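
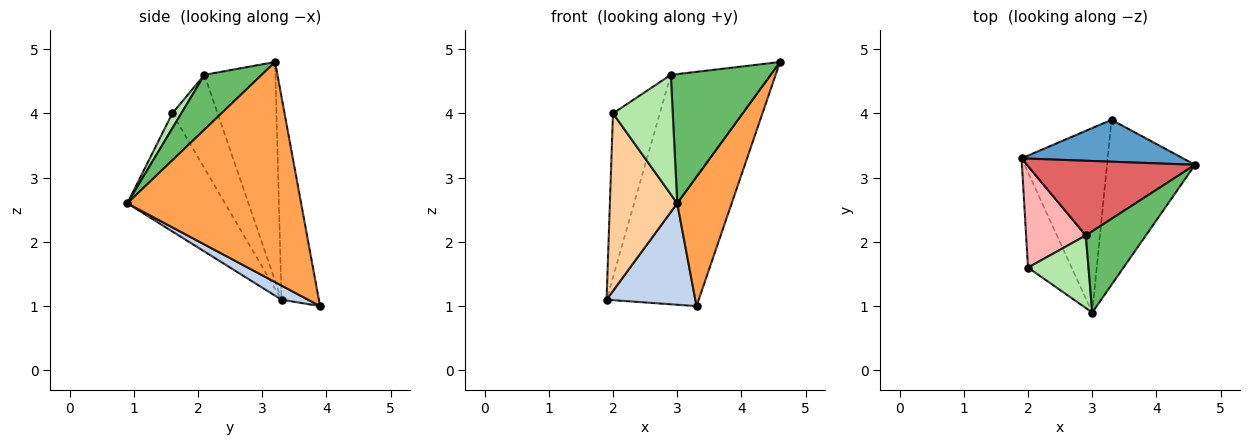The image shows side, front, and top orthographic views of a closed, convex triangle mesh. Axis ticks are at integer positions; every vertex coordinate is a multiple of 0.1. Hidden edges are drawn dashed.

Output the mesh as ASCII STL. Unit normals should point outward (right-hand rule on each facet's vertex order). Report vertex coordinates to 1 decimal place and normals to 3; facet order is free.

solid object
 facet normal -0.360 0.888 0.287
  outer loop
   vertex 3.3 3.9 1.0
   vertex 1.9 3.3 1.1
   vertex 4.6 3.2 4.8
  endloop
 endfacet
 facet normal 0.142 -0.477 -0.867
  outer loop
   vertex 3.3 3.9 1.0
   vertex 3.0 0.9 2.6
   vertex 1.9 3.3 1.1
  endloop
 endfacet
 facet normal 0.892 -0.279 -0.356
  outer loop
   vertex 3.3 3.9 1.0
   vertex 4.6 3.2 4.8
   vertex 3.0 0.9 2.6
  endloop
 endfacet
 facet normal -0.788 -0.543 -0.291
  outer loop
   vertex 2.0 1.6 4.0
   vertex 1.9 3.3 1.1
   vertex 3.0 0.9 2.6
  endloop
 endfacet
 facet normal 0.437 -0.762 0.479
  outer loop
   vertex 2.9 2.1 4.6
   vertex 3.0 0.9 2.6
   vertex 4.6 3.2 4.8
  endloop
 endfacet
 facet normal 0.128 -0.848 0.515
  outer loop
   vertex 2.9 2.1 4.6
   vertex 2.0 1.6 4.0
   vertex 3.0 0.9 2.6
  endloop
 endfacet
 facet normal -0.530 0.744 0.407
  outer loop
   vertex 2.9 2.1 4.6
   vertex 4.6 3.2 4.8
   vertex 1.9 3.3 1.1
  endloop
 endfacet
 facet normal -0.636 0.656 0.407
  outer loop
   vertex 2.9 2.1 4.6
   vertex 1.9 3.3 1.1
   vertex 2.0 1.6 4.0
  endloop
 endfacet
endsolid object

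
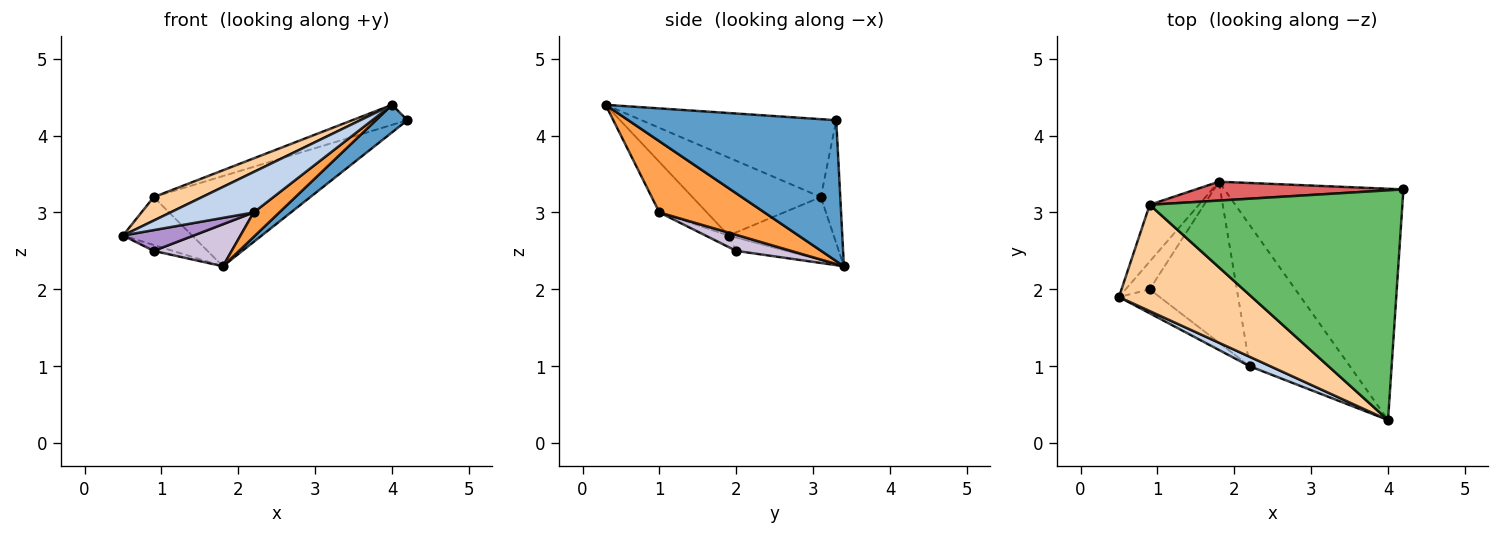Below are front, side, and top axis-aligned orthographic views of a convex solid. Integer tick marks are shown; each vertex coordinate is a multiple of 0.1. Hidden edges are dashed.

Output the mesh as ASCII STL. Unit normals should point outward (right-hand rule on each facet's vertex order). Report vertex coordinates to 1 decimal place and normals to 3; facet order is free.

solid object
 facet normal 0.616 -0.093 -0.783
  outer loop
   vertex 1.8 3.4 2.3
   vertex 4.2 3.3 4.2
   vertex 4.0 0.3 4.4
  endloop
 endfacet
 facet normal -0.486 -0.851 0.199
  outer loop
   vertex 2.2 1.0 3.0
   vertex 4.0 0.3 4.4
   vertex 0.5 1.9 2.7
  endloop
 endfacet
 facet normal 0.573 -0.140 -0.807
  outer loop
   vertex 2.2 1.0 3.0
   vertex 1.8 3.4 2.3
   vertex 4.0 0.3 4.4
  endloop
 endfacet
 facet normal -0.497 -0.187 0.847
  outer loop
   vertex 0.9 3.1 3.2
   vertex 0.5 1.9 2.7
   vertex 4.0 0.3 4.4
  endloop
 endfacet
 facet normal -0.294 0.083 0.952
  outer loop
   vertex 0.9 3.1 3.2
   vertex 4.0 0.3 4.4
   vertex 4.2 3.3 4.2
  endloop
 endfacet
 facet normal -0.700 0.461 -0.546
  outer loop
   vertex 0.9 3.1 3.2
   vertex 1.8 3.4 2.3
   vertex 0.5 1.9 2.7
  endloop
 endfacet
 facet normal -0.121 0.972 0.203
  outer loop
   vertex 0.9 3.1 3.2
   vertex 4.2 3.3 4.2
   vertex 1.8 3.4 2.3
  endloop
 endfacet
 facet normal -0.476 0.183 -0.860
  outer loop
   vertex 0.9 2.0 2.5
   vertex 0.5 1.9 2.7
   vertex 1.8 3.4 2.3
  endloop
 endfacet
 facet normal -0.209 -0.641 -0.739
  outer loop
   vertex 0.9 2.0 2.5
   vertex 2.2 1.0 3.0
   vertex 0.5 1.9 2.7
  endloop
 endfacet
 facet normal 0.175 -0.249 -0.953
  outer loop
   vertex 0.9 2.0 2.5
   vertex 1.8 3.4 2.3
   vertex 2.2 1.0 3.0
  endloop
 endfacet
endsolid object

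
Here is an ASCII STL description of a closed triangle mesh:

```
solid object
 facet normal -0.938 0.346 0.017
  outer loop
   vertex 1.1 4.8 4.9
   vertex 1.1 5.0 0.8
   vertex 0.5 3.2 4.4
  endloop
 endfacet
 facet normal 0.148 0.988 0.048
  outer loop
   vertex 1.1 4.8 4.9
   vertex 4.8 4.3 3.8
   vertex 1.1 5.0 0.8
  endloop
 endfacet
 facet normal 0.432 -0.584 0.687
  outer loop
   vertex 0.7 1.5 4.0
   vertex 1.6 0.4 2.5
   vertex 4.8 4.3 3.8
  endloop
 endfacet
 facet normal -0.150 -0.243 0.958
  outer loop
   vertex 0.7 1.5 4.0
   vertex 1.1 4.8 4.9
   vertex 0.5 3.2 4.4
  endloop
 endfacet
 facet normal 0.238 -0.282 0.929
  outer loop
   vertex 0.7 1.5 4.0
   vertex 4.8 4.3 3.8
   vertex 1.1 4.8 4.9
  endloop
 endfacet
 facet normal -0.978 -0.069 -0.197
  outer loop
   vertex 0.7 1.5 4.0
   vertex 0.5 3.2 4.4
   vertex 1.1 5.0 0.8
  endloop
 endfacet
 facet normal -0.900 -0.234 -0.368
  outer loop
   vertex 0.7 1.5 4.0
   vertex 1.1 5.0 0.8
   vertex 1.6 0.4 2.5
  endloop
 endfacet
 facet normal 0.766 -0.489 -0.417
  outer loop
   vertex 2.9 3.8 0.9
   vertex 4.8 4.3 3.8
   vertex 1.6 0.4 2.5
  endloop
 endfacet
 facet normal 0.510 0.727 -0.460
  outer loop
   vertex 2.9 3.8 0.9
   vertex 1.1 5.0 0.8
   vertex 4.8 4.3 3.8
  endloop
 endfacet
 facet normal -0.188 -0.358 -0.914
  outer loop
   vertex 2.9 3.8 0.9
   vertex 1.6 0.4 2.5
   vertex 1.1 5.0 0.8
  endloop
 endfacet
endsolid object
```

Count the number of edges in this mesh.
15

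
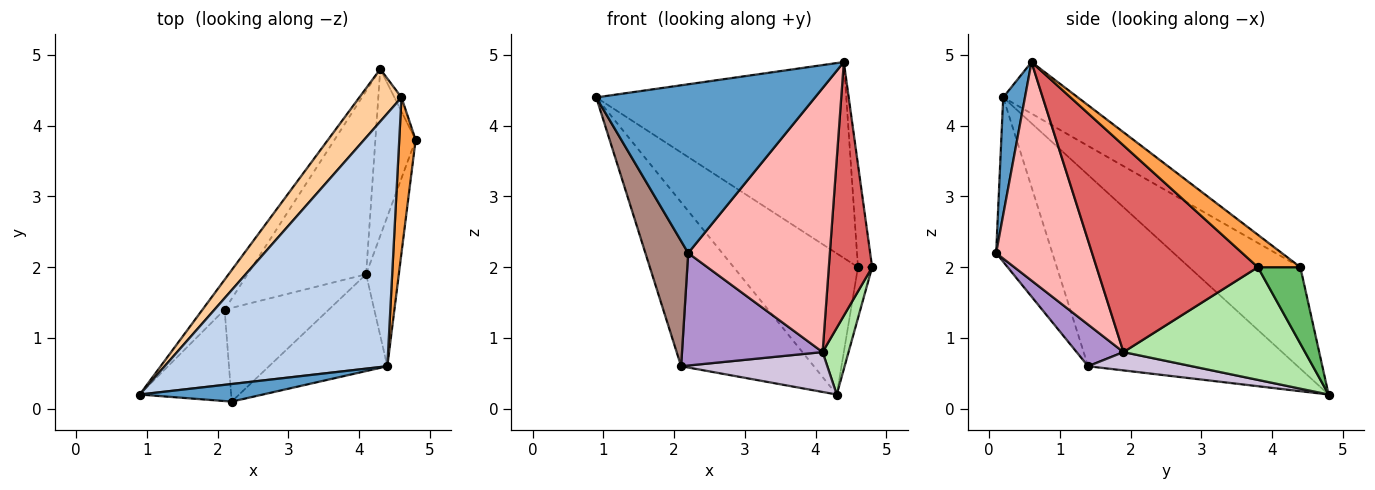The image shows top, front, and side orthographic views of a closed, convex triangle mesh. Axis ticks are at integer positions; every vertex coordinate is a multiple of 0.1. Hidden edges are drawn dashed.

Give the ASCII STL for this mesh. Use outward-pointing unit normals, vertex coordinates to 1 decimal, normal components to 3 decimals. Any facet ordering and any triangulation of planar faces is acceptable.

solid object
 facet normal 0.098 -0.990 0.103
  outer loop
   vertex 2.2 0.1 2.2
   vertex 4.4 0.6 4.9
   vertex 0.9 0.2 4.4
  endloop
 endfacet
 facet normal -0.180 0.603 0.777
  outer loop
   vertex 4.6 4.4 2.0
   vertex 0.9 0.2 4.4
   vertex 4.4 0.6 4.9
  endloop
 endfacet
 facet normal 0.855 0.285 0.433
  outer loop
   vertex 4.6 4.4 2.0
   vertex 4.4 0.6 4.9
   vertex 4.8 3.8 2.0
  endloop
 endfacet
 facet normal -0.642 0.718 0.267
  outer loop
   vertex 4.6 4.4 2.0
   vertex 4.3 4.8 0.2
   vertex 0.9 0.2 4.4
  endloop
 endfacet
 facet normal 0.945 0.315 -0.088
  outer loop
   vertex 4.6 4.4 2.0
   vertex 4.8 3.8 2.0
   vertex 4.3 4.8 0.2
  endloop
 endfacet
 facet normal 0.933 -0.133 -0.333
  outer loop
   vertex 4.1 1.9 0.8
   vertex 4.3 4.8 0.2
   vertex 4.8 3.8 2.0
  endloop
 endfacet
 facet normal 0.955 -0.256 -0.151
  outer loop
   vertex 4.1 1.9 0.8
   vertex 4.8 3.8 2.0
   vertex 4.4 0.6 4.9
  endloop
 endfacet
 facet normal 0.537 -0.792 -0.290
  outer loop
   vertex 4.1 1.9 0.8
   vertex 4.4 0.6 4.9
   vertex 2.2 0.1 2.2
  endloop
 endfacet
 facet normal 0.248 -0.744 -0.620
  outer loop
   vertex 2.1 1.4 0.6
   vertex 4.1 1.9 0.8
   vertex 2.2 0.1 2.2
  endloop
 endfacet
 facet normal 0.149 -0.210 -0.966
  outer loop
   vertex 2.1 1.4 0.6
   vertex 4.3 4.8 0.2
   vertex 4.1 1.9 0.8
  endloop
 endfacet
 facet normal -0.727 -0.554 -0.405
  outer loop
   vertex 2.1 1.4 0.6
   vertex 2.2 0.1 2.2
   vertex 0.9 0.2 4.4
  endloop
 endfacet
 facet normal -0.841 0.533 -0.097
  outer loop
   vertex 2.1 1.4 0.6
   vertex 0.9 0.2 4.4
   vertex 4.3 4.8 0.2
  endloop
 endfacet
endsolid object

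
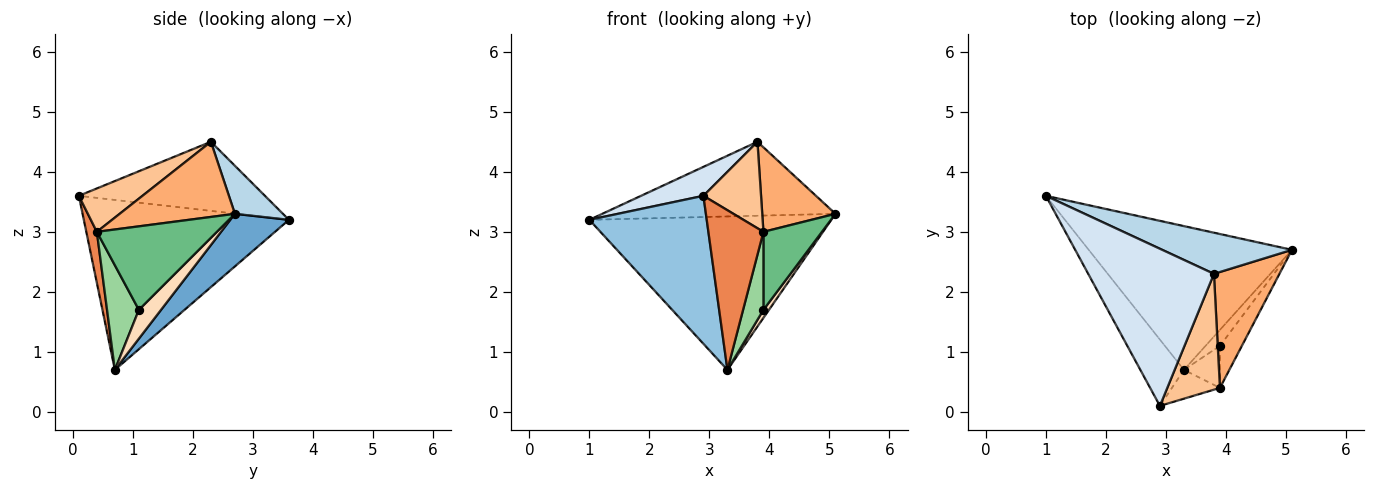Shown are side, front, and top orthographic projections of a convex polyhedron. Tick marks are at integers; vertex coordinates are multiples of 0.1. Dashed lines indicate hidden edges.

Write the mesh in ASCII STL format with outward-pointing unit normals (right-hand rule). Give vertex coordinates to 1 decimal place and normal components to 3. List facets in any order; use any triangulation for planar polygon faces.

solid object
 facet normal 0.174 0.719 -0.673
  outer loop
   vertex 3.3 0.7 0.7
   vertex 1.0 3.6 3.2
   vertex 5.1 2.7 3.3
  endloop
 endfacet
 facet normal -0.847 -0.485 -0.217
  outer loop
   vertex 3.3 0.7 0.7
   vertex 2.9 0.1 3.6
   vertex 1.0 3.6 3.2
  endloop
 endfacet
 facet normal 0.177 0.860 0.479
  outer loop
   vertex 3.8 2.3 4.5
   vertex 5.1 2.7 3.3
   vertex 1.0 3.6 3.2
  endloop
 endfacet
 facet normal -0.476 -0.159 0.865
  outer loop
   vertex 3.8 2.3 4.5
   vertex 1.0 3.6 3.2
   vertex 2.9 0.1 3.6
  endloop
 endfacet
 facet normal 0.185 -0.967 -0.175
  outer loop
   vertex 3.9 0.4 3.0
   vertex 2.9 0.1 3.6
   vertex 3.3 0.7 0.7
  endloop
 endfacet
 facet normal 0.680 -0.432 0.593
  outer loop
   vertex 3.9 0.4 3.0
   vertex 5.1 2.7 3.3
   vertex 3.8 2.3 4.5
  endloop
 endfacet
 facet normal 0.551 -0.499 0.669
  outer loop
   vertex 3.9 0.4 3.0
   vertex 3.8 2.3 4.5
   vertex 2.9 0.1 3.6
  endloop
 endfacet
 facet normal 0.873 -0.218 -0.436
  outer loop
   vertex 3.9 1.1 1.7
   vertex 3.3 0.7 0.7
   vertex 5.1 2.7 3.3
  endloop
 endfacet
 facet normal 0.875 -0.426 -0.230
  outer loop
   vertex 3.9 1.1 1.7
   vertex 5.1 2.7 3.3
   vertex 3.9 0.4 3.0
  endloop
 endfacet
 facet normal 0.809 -0.517 -0.279
  outer loop
   vertex 3.9 1.1 1.7
   vertex 3.9 0.4 3.0
   vertex 3.3 0.7 0.7
  endloop
 endfacet
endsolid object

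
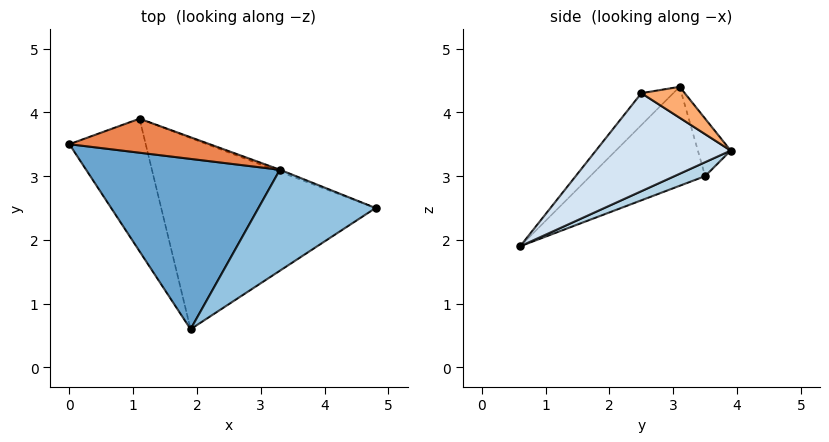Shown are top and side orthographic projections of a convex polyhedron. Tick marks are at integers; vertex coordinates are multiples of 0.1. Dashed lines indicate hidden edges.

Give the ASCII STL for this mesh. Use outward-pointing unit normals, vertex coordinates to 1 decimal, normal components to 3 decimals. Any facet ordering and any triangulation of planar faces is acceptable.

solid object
 facet normal -0.384 -0.537 0.752
  outer loop
   vertex 3.3 3.1 4.4
   vertex 0.0 3.5 3.0
   vertex 1.9 0.6 1.9
  endloop
 endfacet
 facet normal -0.203 -0.633 0.747
  outer loop
   vertex 3.3 3.1 4.4
   vertex 1.9 0.6 1.9
   vertex 4.8 2.5 4.3
  endloop
 endfacet
 facet normal 0.161 0.440 -0.883
  outer loop
   vertex 1.1 3.9 3.4
   vertex 1.9 0.6 1.9
   vertex 0.0 3.5 3.0
  endloop
 endfacet
 facet normal 0.370 0.457 -0.809
  outer loop
   vertex 1.1 3.9 3.4
   vertex 4.8 2.5 4.3
   vertex 1.9 0.6 1.9
  endloop
 endfacet
 facet normal -0.376 0.115 0.919
  outer loop
   vertex 1.1 3.9 3.4
   vertex 0.0 3.5 3.0
   vertex 3.3 3.1 4.4
  endloop
 endfacet
 facet normal 0.367 0.928 -0.065
  outer loop
   vertex 1.1 3.9 3.4
   vertex 3.3 3.1 4.4
   vertex 4.8 2.5 4.3
  endloop
 endfacet
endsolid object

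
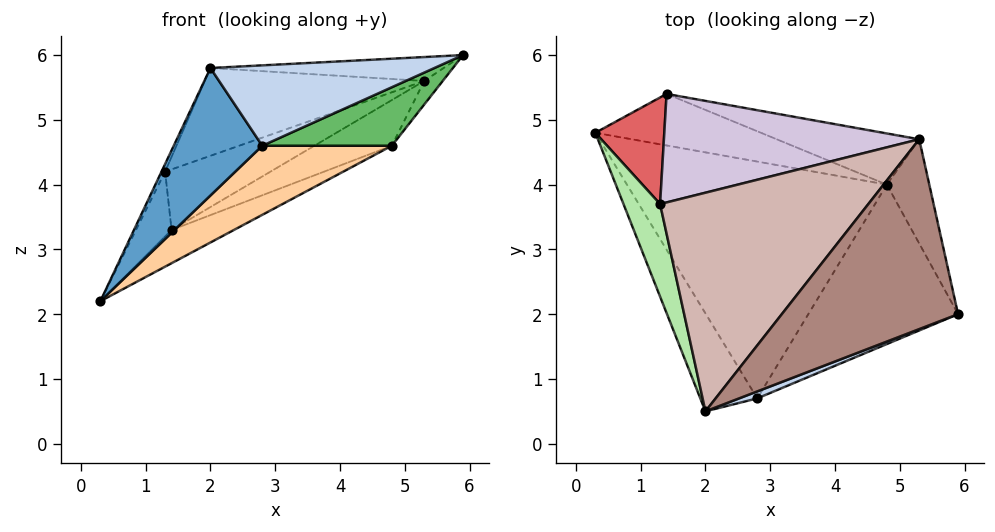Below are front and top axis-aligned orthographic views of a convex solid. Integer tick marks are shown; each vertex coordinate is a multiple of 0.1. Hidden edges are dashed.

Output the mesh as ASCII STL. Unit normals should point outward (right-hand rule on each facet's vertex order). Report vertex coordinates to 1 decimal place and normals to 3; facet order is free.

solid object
 facet normal -0.582 -0.645 -0.495
  outer loop
   vertex 2.8 0.7 4.6
   vertex 2.0 0.5 5.8
   vertex 0.3 4.8 2.2
  endloop
 endfacet
 facet normal 0.354 -0.932 0.081
  outer loop
   vertex 2.8 0.7 4.6
   vertex 5.9 2.0 6.0
   vertex 2.0 0.5 5.8
  endloop
 endfacet
 facet normal 0.478 0.476 -0.738
  outer loop
   vertex 4.8 4.0 4.6
   vertex 0.3 4.8 2.2
   vertex 1.4 5.4 3.3
  endloop
 endfacet
 facet normal 0.420 -0.254 -0.871
  outer loop
   vertex 4.8 4.0 4.6
   vertex 2.8 0.7 4.6
   vertex 0.3 4.8 2.2
  endloop
 endfacet
 facet normal 0.494 -0.300 -0.816
  outer loop
   vertex 4.8 4.0 4.6
   vertex 5.9 2.0 6.0
   vertex 2.8 0.7 4.6
  endloop
 endfacet
 facet normal -0.885 0.038 0.464
  outer loop
   vertex 1.3 3.7 4.2
   vertex 0.3 4.8 2.2
   vertex 2.0 0.5 5.8
  endloop
 endfacet
 facet normal -0.751 0.343 0.564
  outer loop
   vertex 1.3 3.7 4.2
   vertex 1.4 5.4 3.3
   vertex 0.3 4.8 2.2
  endloop
 endfacet
 facet normal 0.854 0.115 -0.507
  outer loop
   vertex 5.3 4.7 5.6
   vertex 5.9 2.0 6.0
   vertex 4.8 4.0 4.6
  endloop
 endfacet
 facet normal 0.488 0.581 -0.651
  outer loop
   vertex 5.3 4.7 5.6
   vertex 4.8 4.0 4.6
   vertex 1.4 5.4 3.3
  endloop
 endfacet
 facet normal -0.393 0.448 0.803
  outer loop
   vertex 5.3 4.7 5.6
   vertex 1.4 5.4 3.3
   vertex 1.3 3.7 4.2
  endloop
 endfacet
 facet normal -0.098 0.124 0.987
  outer loop
   vertex 5.3 4.7 5.6
   vertex 2.0 0.5 5.8
   vertex 5.9 2.0 6.0
  endloop
 endfacet
 facet normal -0.386 0.344 0.856
  outer loop
   vertex 5.3 4.7 5.6
   vertex 1.3 3.7 4.2
   vertex 2.0 0.5 5.8
  endloop
 endfacet
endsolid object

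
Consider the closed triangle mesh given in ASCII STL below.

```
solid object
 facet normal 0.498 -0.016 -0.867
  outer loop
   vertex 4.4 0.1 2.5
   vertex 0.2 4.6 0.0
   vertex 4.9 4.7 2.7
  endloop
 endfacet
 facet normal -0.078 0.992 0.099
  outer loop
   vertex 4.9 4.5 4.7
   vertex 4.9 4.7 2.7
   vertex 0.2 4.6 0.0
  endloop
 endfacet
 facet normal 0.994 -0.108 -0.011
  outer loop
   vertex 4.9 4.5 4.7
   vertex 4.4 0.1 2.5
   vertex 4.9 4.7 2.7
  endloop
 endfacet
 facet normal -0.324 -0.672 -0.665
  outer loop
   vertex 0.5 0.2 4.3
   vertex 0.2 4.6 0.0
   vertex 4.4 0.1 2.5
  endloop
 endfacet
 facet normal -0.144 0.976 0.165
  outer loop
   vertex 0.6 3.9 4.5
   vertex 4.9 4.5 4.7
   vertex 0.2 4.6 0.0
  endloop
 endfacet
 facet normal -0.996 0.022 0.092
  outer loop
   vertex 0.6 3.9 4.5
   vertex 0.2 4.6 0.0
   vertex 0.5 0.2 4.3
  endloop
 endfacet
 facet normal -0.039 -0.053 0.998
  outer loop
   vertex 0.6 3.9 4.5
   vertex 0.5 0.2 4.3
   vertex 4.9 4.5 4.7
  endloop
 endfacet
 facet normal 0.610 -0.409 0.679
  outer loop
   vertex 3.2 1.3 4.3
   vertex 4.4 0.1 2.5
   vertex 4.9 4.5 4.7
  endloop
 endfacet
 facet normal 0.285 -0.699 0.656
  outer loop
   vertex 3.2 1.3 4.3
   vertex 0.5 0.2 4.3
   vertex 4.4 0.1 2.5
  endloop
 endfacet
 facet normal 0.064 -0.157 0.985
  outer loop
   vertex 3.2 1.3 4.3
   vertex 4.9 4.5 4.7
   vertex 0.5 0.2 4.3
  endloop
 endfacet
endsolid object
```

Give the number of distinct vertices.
7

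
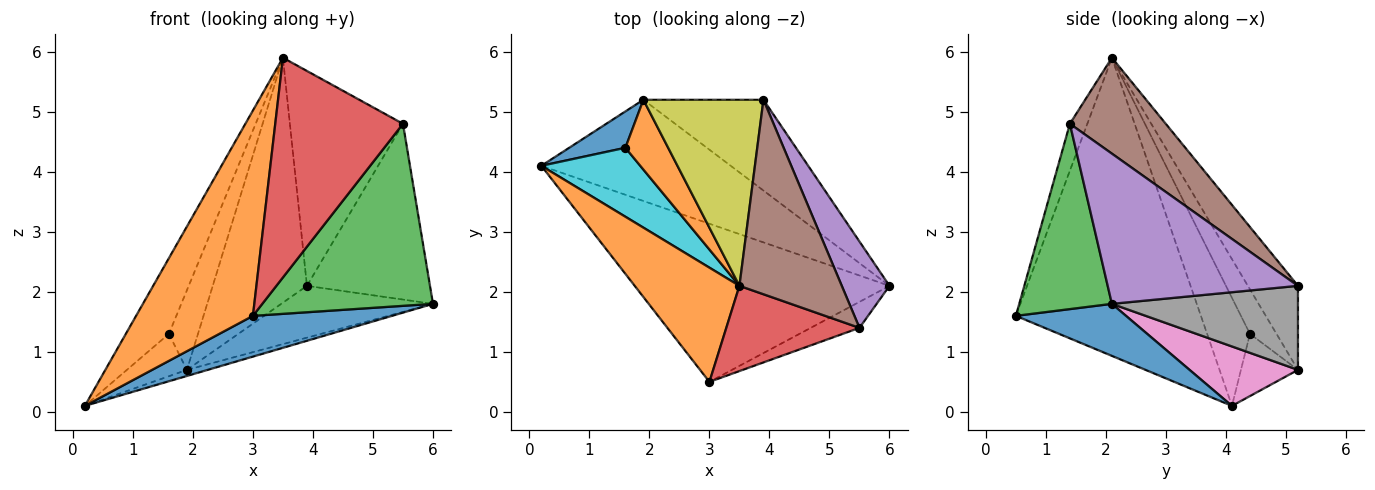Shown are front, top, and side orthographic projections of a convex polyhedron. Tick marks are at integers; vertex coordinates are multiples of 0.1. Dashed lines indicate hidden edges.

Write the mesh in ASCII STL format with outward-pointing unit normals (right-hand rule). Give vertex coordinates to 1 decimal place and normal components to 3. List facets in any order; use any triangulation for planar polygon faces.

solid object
 facet normal 0.194 -0.245 -0.950
  outer loop
   vertex 3.0 0.5 1.6
   vertex 0.2 4.1 0.1
   vertex 6.0 2.1 1.8
  endloop
 endfacet
 facet normal -0.811 -0.512 0.285
  outer loop
   vertex 3.5 2.1 5.9
   vertex 0.2 4.1 0.1
   vertex 3.0 0.5 1.6
  endloop
 endfacet
 facet normal 0.473 -0.872 -0.125
  outer loop
   vertex 5.5 1.4 4.8
   vertex 3.0 0.5 1.6
   vertex 6.0 2.1 1.8
  endloop
 endfacet
 facet normal -0.126 -0.925 0.359
  outer loop
   vertex 5.5 1.4 4.8
   vertex 3.5 2.1 5.9
   vertex 3.0 0.5 1.6
  endloop
 endfacet
 facet normal 0.811 0.525 0.258
  outer loop
   vertex 5.5 1.4 4.8
   vertex 6.0 2.1 1.8
   vertex 3.9 5.2 2.1
  endloop
 endfacet
 facet normal 0.532 0.628 0.568
  outer loop
   vertex 5.5 1.4 4.8
   vertex 3.9 5.2 2.1
   vertex 3.5 2.1 5.9
  endloop
 endfacet
 facet normal 0.299 0.057 -0.953
  outer loop
   vertex 1.9 5.2 0.7
   vertex 6.0 2.1 1.8
   vertex 0.2 4.1 0.1
  endloop
 endfacet
 facet normal 0.519 0.424 -0.742
  outer loop
   vertex 1.9 5.2 0.7
   vertex 3.9 5.2 2.1
   vertex 6.0 2.1 1.8
  endloop
 endfacet
 facet normal -0.390 0.733 0.557
  outer loop
   vertex 1.9 5.2 0.7
   vertex 3.5 2.1 5.9
   vertex 3.9 5.2 2.1
  endloop
 endfacet
 facet normal -0.593 0.595 0.542
  outer loop
   vertex 1.6 4.4 1.3
   vertex 0.2 4.1 0.1
   vertex 3.5 2.1 5.9
  endloop
 endfacet
 facet normal -0.585 0.616 0.528
  outer loop
   vertex 1.6 4.4 1.3
   vertex 1.9 5.2 0.7
   vertex 0.2 4.1 0.1
  endloop
 endfacet
 facet normal -0.566 0.620 0.544
  outer loop
   vertex 1.6 4.4 1.3
   vertex 3.5 2.1 5.9
   vertex 1.9 5.2 0.7
  endloop
 endfacet
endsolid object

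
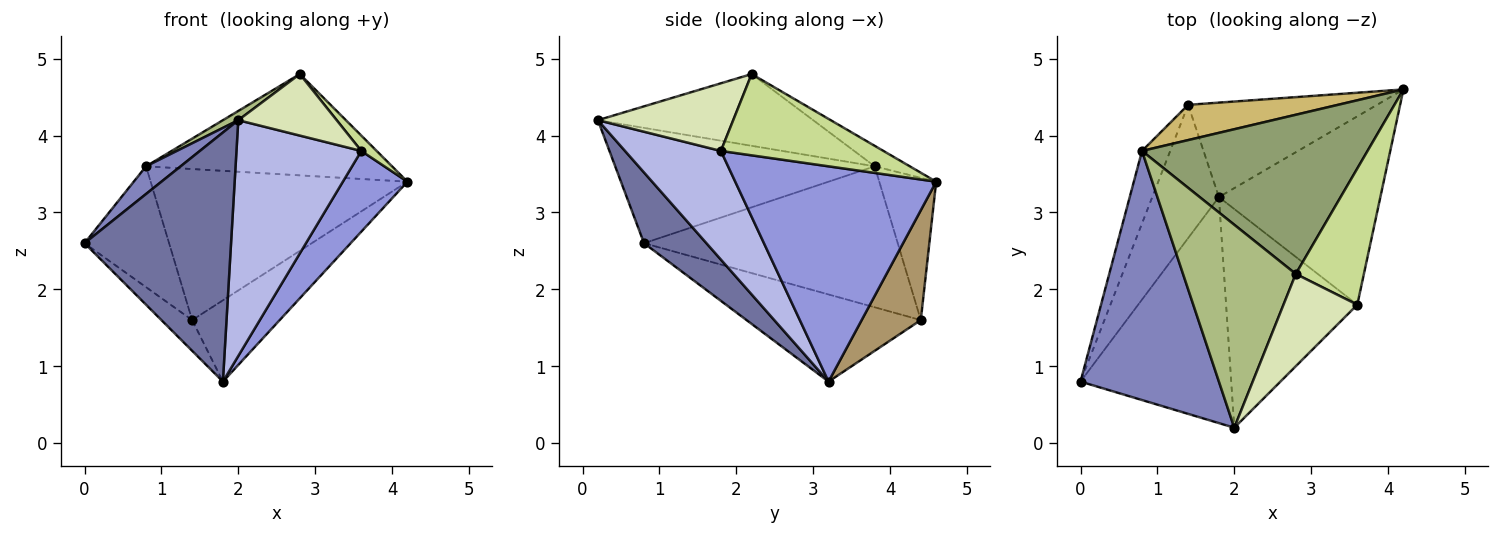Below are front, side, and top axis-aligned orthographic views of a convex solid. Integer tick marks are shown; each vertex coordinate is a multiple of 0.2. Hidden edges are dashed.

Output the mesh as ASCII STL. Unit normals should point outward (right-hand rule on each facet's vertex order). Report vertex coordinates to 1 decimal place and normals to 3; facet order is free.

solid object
 facet normal 0.301 -0.706 -0.641
  outer loop
   vertex 1.8 3.2 0.8
   vertex 2.0 0.2 4.2
   vertex 0.0 0.8 2.6
  endloop
 endfacet
 facet normal -0.638 -0.085 0.765
  outer loop
   vertex 0.8 3.8 3.6
   vertex 0.0 0.8 2.6
   vertex 2.0 0.2 4.2
  endloop
 endfacet
 facet normal 0.775 -0.249 -0.581
  outer loop
   vertex 3.6 1.8 3.8
   vertex 1.8 3.2 0.8
   vertex 4.2 4.6 3.4
  endloop
 endfacet
 facet normal 0.491 -0.639 -0.593
  outer loop
   vertex 3.6 1.8 3.8
   vertex 2.0 0.2 4.2
   vertex 1.8 3.2 0.8
  endloop
 endfacet
 facet normal -0.076 0.535 0.841
  outer loop
   vertex 2.8 2.2 4.8
   vertex 4.2 4.6 3.4
   vertex 0.8 3.8 3.6
  endloop
 endfacet
 facet normal -0.536 -0.038 0.843
  outer loop
   vertex 2.8 2.2 4.8
   vertex 0.8 3.8 3.6
   vertex 2.0 0.2 4.2
  endloop
 endfacet
 facet normal 0.765 -0.072 0.641
  outer loop
   vertex 2.8 2.2 4.8
   vertex 3.6 1.8 3.8
   vertex 4.2 4.6 3.4
  endloop
 endfacet
 facet normal 0.606 -0.441 0.662
  outer loop
   vertex 2.8 2.2 4.8
   vertex 2.0 0.2 4.2
   vertex 3.6 1.8 3.8
  endloop
 endfacet
 facet normal 0.403 0.597 -0.694
  outer loop
   vertex 1.4 4.4 1.6
   vertex 4.2 4.6 3.4
   vertex 1.8 3.2 0.8
  endloop
 endfacet
 facet normal -0.211 0.952 0.222
  outer loop
   vertex 1.4 4.4 1.6
   vertex 0.8 3.8 3.6
   vertex 4.2 4.6 3.4
  endloop
 endfacet
 facet normal -0.787 0.139 -0.602
  outer loop
   vertex 1.4 4.4 1.6
   vertex 1.8 3.2 0.8
   vertex 0.0 0.8 2.6
  endloop
 endfacet
 facet normal -0.932 0.311 -0.186
  outer loop
   vertex 1.4 4.4 1.6
   vertex 0.0 0.8 2.6
   vertex 0.8 3.8 3.6
  endloop
 endfacet
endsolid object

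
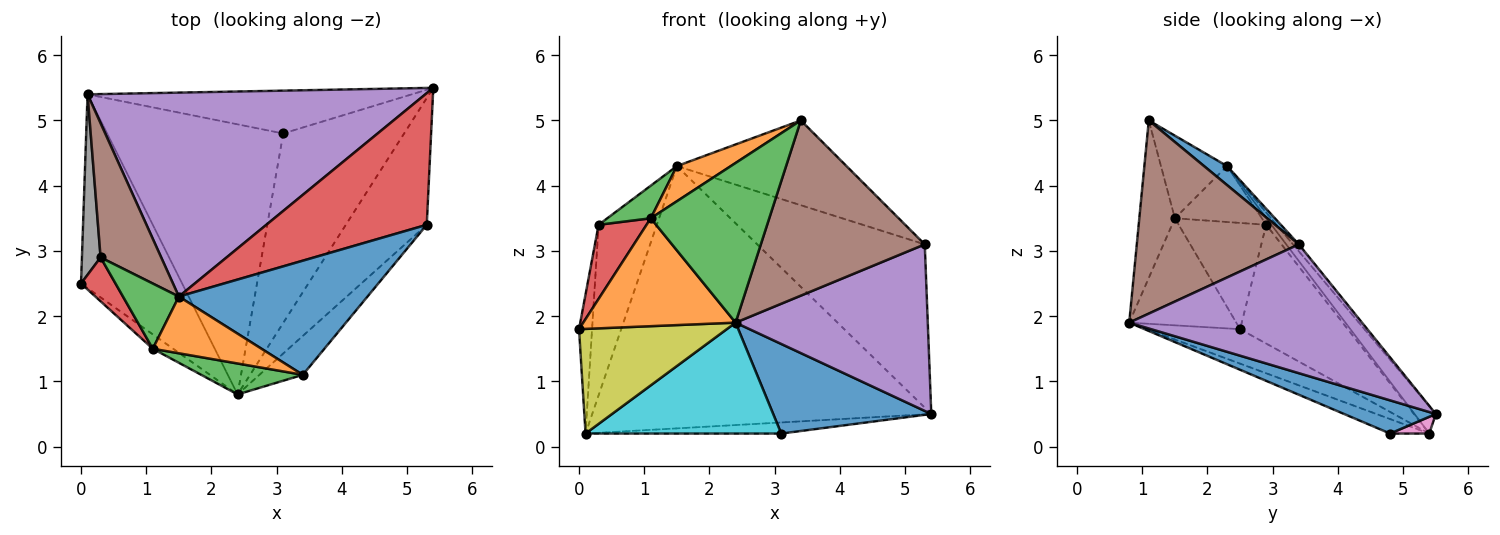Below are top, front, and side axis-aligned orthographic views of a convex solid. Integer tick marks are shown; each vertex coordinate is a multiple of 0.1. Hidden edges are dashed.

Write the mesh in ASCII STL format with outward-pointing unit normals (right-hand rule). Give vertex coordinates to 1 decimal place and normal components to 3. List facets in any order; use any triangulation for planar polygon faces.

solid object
 facet normal 0.241 -0.415 -0.877
  outer loop
   vertex 3.1 4.8 0.2
   vertex 5.4 5.5 0.5
   vertex 2.4 0.8 1.9
  endloop
 endfacet
 facet normal -0.572 -0.813 -0.109
  outer loop
   vertex 1.1 1.5 3.5
   vertex 0.0 2.5 1.8
   vertex 2.4 0.8 1.9
  endloop
 endfacet
 facet normal -0.283 -0.942 0.182
  outer loop
   vertex 1.1 1.5 3.5
   vertex 2.4 0.8 1.9
   vertex 3.4 1.1 5.0
  endloop
 endfacet
 facet normal -0.843 -0.462 0.274
  outer loop
   vertex 1.1 1.5 3.5
   vertex 0.3 2.9 3.4
   vertex 0.0 2.5 1.8
  endloop
 endfacet
 facet normal 0.694 -0.573 -0.436
  outer loop
   vertex 5.3 3.4 3.1
   vertex 2.4 0.8 1.9
   vertex 5.4 5.5 0.5
  endloop
 endfacet
 facet normal 0.694 -0.702 -0.156
  outer loop
   vertex 5.3 3.4 3.1
   vertex 3.4 1.1 5.0
   vertex 2.4 0.8 1.9
  endloop
 endfacet
 facet normal 0.050 0.250 -0.967
  outer loop
   vertex 0.1 5.4 0.2
   vertex 5.4 5.5 0.5
   vertex 3.1 4.8 0.2
  endloop
 endfacet
 facet normal -0.981 0.119 0.154
  outer loop
   vertex 0.1 5.4 0.2
   vertex 0.0 2.5 1.8
   vertex 0.3 2.9 3.4
  endloop
 endfacet
 facet normal -0.287 -0.455 -0.843
  outer loop
   vertex 0.1 5.4 0.2
   vertex 2.4 0.8 1.9
   vertex 0.0 2.5 1.8
  endloop
 endfacet
 facet normal -0.076 -0.379 -0.922
  outer loop
   vertex 0.1 5.4 0.2
   vertex 3.1 4.8 0.2
   vertex 2.4 0.8 1.9
  endloop
 endfacet
 facet normal 0.081 0.594 0.800
  outer loop
   vertex 1.5 2.3 4.3
   vertex 3.4 1.1 5.0
   vertex 5.3 3.4 3.1
  endloop
 endfacet
 facet normal -0.543 -0.443 0.714
  outer loop
   vertex 1.5 2.3 4.3
   vertex 1.1 1.5 3.5
   vertex 3.4 1.1 5.0
  endloop
 endfacet
 facet normal -0.667 -0.333 0.667
  outer loop
   vertex 1.5 2.3 4.3
   vertex 0.3 2.9 3.4
   vertex 1.1 1.5 3.5
  endloop
 endfacet
 facet normal -0.027 0.778 0.627
  outer loop
   vertex 1.5 2.3 4.3
   vertex 5.3 3.4 3.1
   vertex 5.4 5.5 0.5
  endloop
 endfacet
 facet normal -0.050 0.788 0.613
  outer loop
   vertex 1.5 2.3 4.3
   vertex 5.4 5.5 0.5
   vertex 0.1 5.4 0.2
  endloop
 endfacet
 facet normal -0.071 0.784 0.617
  outer loop
   vertex 1.5 2.3 4.3
   vertex 0.1 5.4 0.2
   vertex 0.3 2.9 3.4
  endloop
 endfacet
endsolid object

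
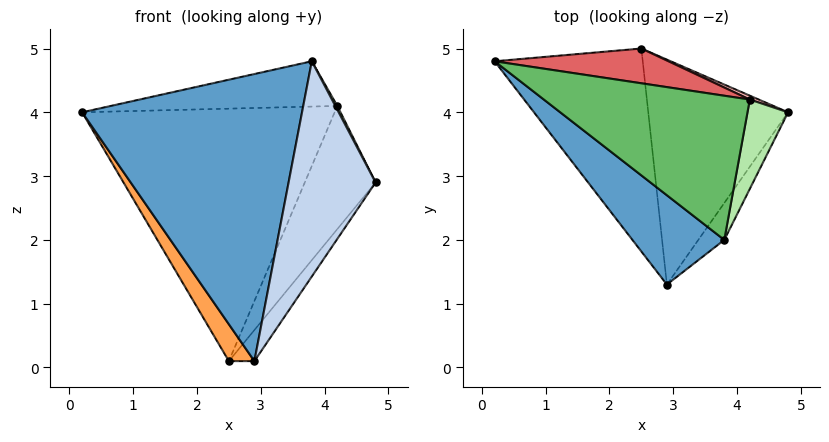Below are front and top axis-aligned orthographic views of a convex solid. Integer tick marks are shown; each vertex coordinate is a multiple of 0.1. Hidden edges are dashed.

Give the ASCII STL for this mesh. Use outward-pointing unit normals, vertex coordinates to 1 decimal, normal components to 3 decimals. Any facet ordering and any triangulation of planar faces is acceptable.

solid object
 facet normal -0.629 -0.742 0.231
  outer loop
   vertex 3.8 2.0 4.8
   vertex 0.2 4.8 4.0
   vertex 2.9 1.3 0.1
  endloop
 endfacet
 facet normal 0.855 -0.511 -0.088
  outer loop
   vertex 3.8 2.0 4.8
   vertex 2.9 1.3 0.1
   vertex 4.8 4.0 2.9
  endloop
 endfacet
 facet normal -0.856 -0.092 -0.509
  outer loop
   vertex 2.5 5.0 0.1
   vertex 2.9 1.3 0.1
   vertex 0.2 4.8 4.0
  endloop
 endfacet
 facet normal 0.785 0.085 -0.614
  outer loop
   vertex 2.5 5.0 0.1
   vertex 4.8 4.0 2.9
   vertex 2.9 1.3 0.1
  endloop
 endfacet
 facet normal 0.021 0.300 0.954
  outer loop
   vertex 4.2 4.2 4.1
   vertex 0.2 4.8 4.0
   vertex 3.8 2.0 4.8
  endloop
 endfacet
 facet normal 0.893 -0.019 0.450
  outer loop
   vertex 4.2 4.2 4.1
   vertex 3.8 2.0 4.8
   vertex 4.8 4.0 2.9
  endloop
 endfacet
 facet normal 0.144 0.980 0.135
  outer loop
   vertex 4.2 4.2 4.1
   vertex 2.5 5.0 0.1
   vertex 0.2 4.8 4.0
  endloop
 endfacet
 facet normal 0.368 0.929 0.029
  outer loop
   vertex 4.2 4.2 4.1
   vertex 4.8 4.0 2.9
   vertex 2.5 5.0 0.1
  endloop
 endfacet
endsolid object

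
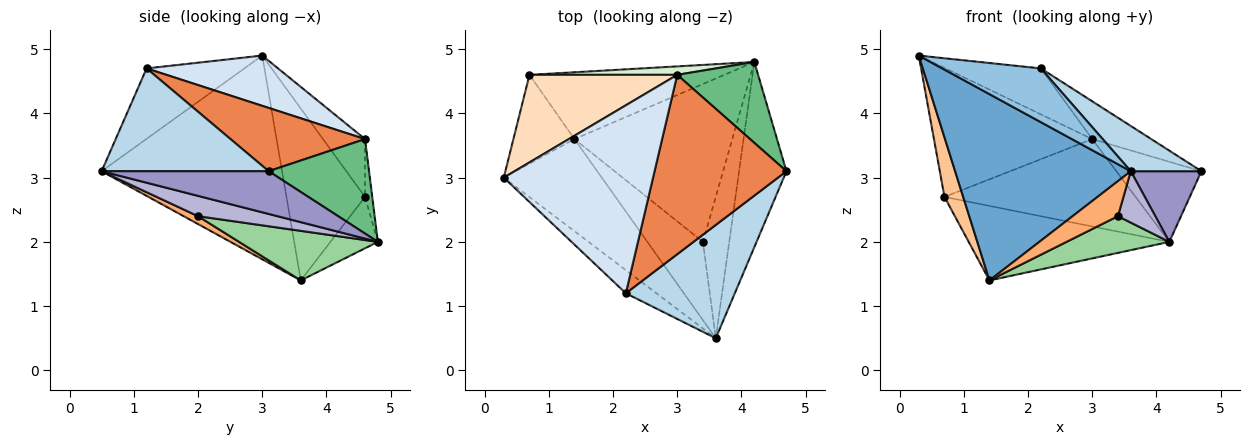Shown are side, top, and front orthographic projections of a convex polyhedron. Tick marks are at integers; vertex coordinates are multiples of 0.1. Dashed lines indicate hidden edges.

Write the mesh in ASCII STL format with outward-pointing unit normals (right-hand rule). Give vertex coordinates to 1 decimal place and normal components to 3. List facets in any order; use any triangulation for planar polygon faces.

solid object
 facet normal -0.677 -0.659 -0.326
  outer loop
   vertex 1.4 3.6 1.4
   vertex 3.6 0.5 3.1
   vertex 0.3 3.0 4.9
  endloop
 endfacet
 facet normal -0.674 -0.679 -0.293
  outer loop
   vertex 2.2 1.2 4.7
   vertex 0.3 3.0 4.9
   vertex 3.6 0.5 3.1
  endloop
 endfacet
 facet normal 0.659 -0.279 0.699
  outer loop
   vertex 2.2 1.2 4.7
   vertex 3.6 0.5 3.1
   vertex 4.7 3.1 3.1
  endloop
 endfacet
 facet normal 0.311 0.226 0.923
  outer loop
   vertex 2.2 1.2 4.7
   vertex 3.0 4.6 3.6
   vertex 0.3 3.0 4.9
  endloop
 endfacet
 facet normal 0.425 0.187 0.886
  outer loop
   vertex 2.2 1.2 4.7
   vertex 4.7 3.1 3.1
   vertex 3.0 4.6 3.6
  endloop
 endfacet
 facet normal 0.128 -0.405 -0.905
  outer loop
   vertex 3.4 2.0 2.4
   vertex 3.6 0.5 3.1
   vertex 1.4 3.6 1.4
  endloop
 endfacet
 facet normal -0.919 -0.219 -0.327
  outer loop
   vertex 0.7 4.6 2.7
   vertex 1.4 3.6 1.4
   vertex 0.3 3.0 4.9
  endloop
 endfacet
 facet normal -0.215 0.808 0.549
  outer loop
   vertex 0.7 4.6 2.7
   vertex 0.3 3.0 4.9
   vertex 3.0 4.6 3.6
  endloop
 endfacet
 facet normal 0.639 0.542 0.547
  outer loop
   vertex 4.2 4.8 2.0
   vertex 3.0 4.6 3.6
   vertex 4.7 3.1 3.1
  endloop
 endfacet
 facet normal 0.292 -0.217 -0.931
  outer loop
   vertex 4.2 4.8 2.0
   vertex 3.4 2.0 2.4
   vertex 1.4 3.6 1.4
  endloop
 endfacet
 facet normal -0.173 0.733 -0.657
  outer loop
   vertex 4.2 4.8 2.0
   vertex 1.4 3.6 1.4
   vertex 0.7 4.6 2.7
  endloop
 endfacet
 facet normal -0.038 0.995 0.096
  outer loop
   vertex 4.2 4.8 2.0
   vertex 0.7 4.6 2.7
   vertex 3.0 4.6 3.6
  endloop
 endfacet
 facet normal 0.644 -0.273 -0.714
  outer loop
   vertex 4.2 4.8 2.0
   vertex 4.7 3.1 3.1
   vertex 3.6 0.5 3.1
  endloop
 endfacet
 facet normal 0.588 -0.277 -0.760
  outer loop
   vertex 4.2 4.8 2.0
   vertex 3.6 0.5 3.1
   vertex 3.4 2.0 2.4
  endloop
 endfacet
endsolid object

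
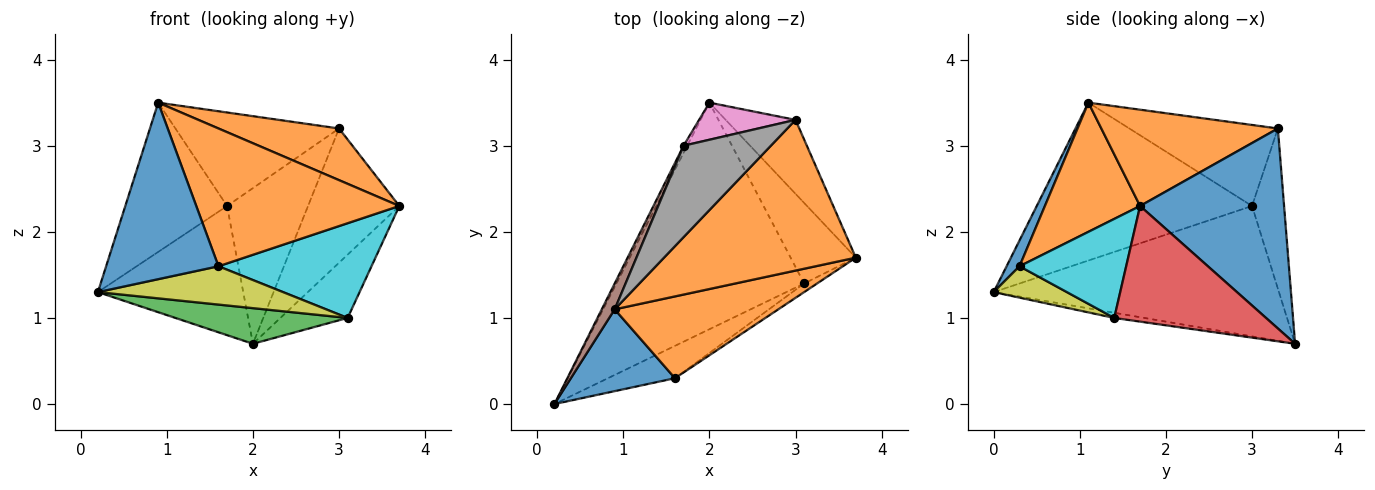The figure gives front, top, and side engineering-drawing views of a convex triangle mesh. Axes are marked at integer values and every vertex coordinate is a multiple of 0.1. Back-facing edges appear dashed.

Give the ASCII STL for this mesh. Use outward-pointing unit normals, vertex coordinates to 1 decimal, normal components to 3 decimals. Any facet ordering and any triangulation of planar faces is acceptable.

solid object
 facet normal 0.810 0.514 -0.283
  outer loop
   vertex 3.0 3.3 3.2
   vertex 3.7 1.7 2.3
   vertex 2.0 3.5 0.7
  endloop
 endfacet
 facet normal 0.429 -0.293 0.854
  outer loop
   vertex 3.0 3.3 3.2
   vertex 0.9 1.1 3.5
   vertex 3.7 1.7 2.3
  endloop
 endfacet
 facet normal -0.027 -0.155 -0.987
  outer loop
   vertex 3.1 1.4 1.0
   vertex 0.2 0.0 1.3
   vertex 2.0 3.5 0.7
  endloop
 endfacet
 facet normal 0.813 0.360 -0.458
  outer loop
   vertex 3.1 1.4 1.0
   vertex 2.0 3.5 0.7
   vertex 3.7 1.7 2.3
  endloop
 endfacet
 facet normal -0.891 0.454 -0.025
  outer loop
   vertex 1.7 3.0 2.3
   vertex 2.0 3.5 0.7
   vertex 0.2 0.0 1.3
  endloop
 endfacet
 facet normal -0.902 0.426 0.074
  outer loop
   vertex 1.7 3.0 2.3
   vertex 0.2 0.0 1.3
   vertex 0.9 1.1 3.5
  endloop
 endfacet
 facet normal -0.359 0.908 0.216
  outer loop
   vertex 1.7 3.0 2.3
   vertex 3.0 3.3 3.2
   vertex 2.0 3.5 0.7
  endloop
 endfacet
 facet normal -0.544 0.600 0.587
  outer loop
   vertex 1.7 3.0 2.3
   vertex 0.9 1.1 3.5
   vertex 3.0 3.3 3.2
  endloop
 endfacet
 facet normal 0.289 -0.731 -0.618
  outer loop
   vertex 1.6 0.3 1.6
   vertex 0.2 0.0 1.3
   vertex 3.1 1.4 1.0
  endloop
 endfacet
 facet normal 0.570 -0.818 -0.074
  outer loop
   vertex 1.6 0.3 1.6
   vertex 3.1 1.4 1.0
   vertex 3.7 1.7 2.3
  endloop
 endfacet
 facet normal 0.104 -0.902 0.418
  outer loop
   vertex 1.6 0.3 1.6
   vertex 0.9 1.1 3.5
   vertex 0.2 0.0 1.3
  endloop
 endfacet
 facet normal 0.374 -0.798 0.474
  outer loop
   vertex 1.6 0.3 1.6
   vertex 3.7 1.7 2.3
   vertex 0.9 1.1 3.5
  endloop
 endfacet
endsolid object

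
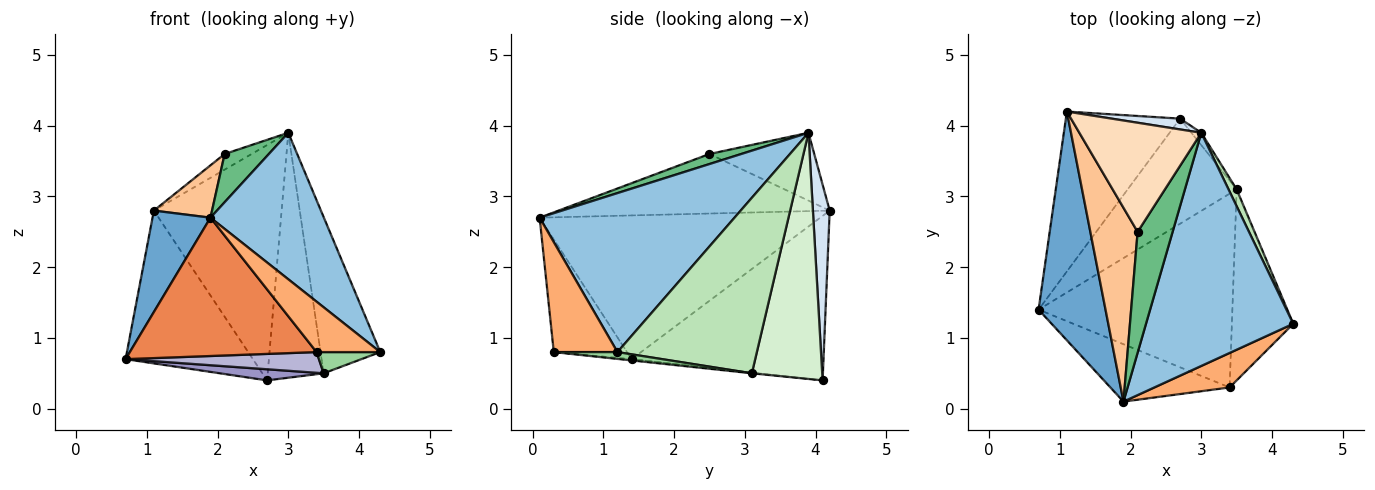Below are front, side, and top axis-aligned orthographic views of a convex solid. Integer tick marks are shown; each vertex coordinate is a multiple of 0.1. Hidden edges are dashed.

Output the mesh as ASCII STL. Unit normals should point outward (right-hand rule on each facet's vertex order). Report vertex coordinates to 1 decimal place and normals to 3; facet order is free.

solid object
 facet normal -0.891 -0.184 0.415
  outer loop
   vertex 1.9 0.1 2.7
   vertex 1.1 4.2 2.8
   vertex 0.7 1.4 0.7
  endloop
 endfacet
 facet normal 0.675 -0.393 0.625
  outer loop
   vertex 3.0 3.9 3.9
   vertex 1.9 0.1 2.7
   vertex 4.3 1.2 0.8
  endloop
 endfacet
 facet normal -0.721 0.479 -0.501
  outer loop
   vertex 2.7 4.1 0.4
   vertex 0.7 1.4 0.7
   vertex 1.1 4.2 2.8
  endloop
 endfacet
 facet normal 0.130 0.990 0.045
  outer loop
   vertex 2.7 4.1 0.4
   vertex 1.1 4.2 2.8
   vertex 3.0 3.9 3.9
  endloop
 endfacet
 facet normal -0.340 -0.869 -0.360
  outer loop
   vertex 3.4 0.3 0.8
   vertex 1.9 0.1 2.7
   vertex 0.7 1.4 0.7
  endloop
 endfacet
 facet normal 0.637 -0.637 0.436
  outer loop
   vertex 3.4 0.3 0.8
   vertex 4.3 1.2 0.8
   vertex 1.9 0.1 2.7
  endloop
 endfacet
 facet normal -0.772 -0.166 0.613
  outer loop
   vertex 2.1 2.5 3.6
   vertex 1.1 4.2 2.8
   vertex 1.9 0.1 2.7
  endloop
 endfacet
 facet normal -0.482 0.124 0.867
  outer loop
   vertex 2.1 2.5 3.6
   vertex 3.0 3.9 3.9
   vertex 1.1 4.2 2.8
  endloop
 endfacet
 facet normal 0.258 -0.358 0.897
  outer loop
   vertex 2.1 2.5 3.6
   vertex 1.9 0.1 2.7
   vertex 3.0 3.9 3.9
  endloop
 endfacet
 facet normal 0.110 -0.110 -0.988
  outer loop
   vertex 3.5 3.1 0.5
   vertex 4.3 1.2 0.8
   vertex 3.4 0.3 0.8
  endloop
 endfacet
 facet normal 0.918 0.393 0.042
  outer loop
   vertex 3.5 3.1 0.5
   vertex 3.0 3.9 3.9
   vertex 4.3 1.2 0.8
  endloop
 endfacet
 facet normal 0.782 0.622 -0.031
  outer loop
   vertex 3.5 3.1 0.5
   vertex 2.7 4.1 0.4
   vertex 3.0 3.9 3.9
  endloop
 endfacet
 facet normal -0.007 -0.105 -0.994
  outer loop
   vertex 3.5 3.1 0.5
   vertex 0.7 1.4 0.7
   vertex 2.7 4.1 0.4
  endloop
 endfacet
 facet normal -0.006 -0.106 -0.994
  outer loop
   vertex 3.5 3.1 0.5
   vertex 3.4 0.3 0.8
   vertex 0.7 1.4 0.7
  endloop
 endfacet
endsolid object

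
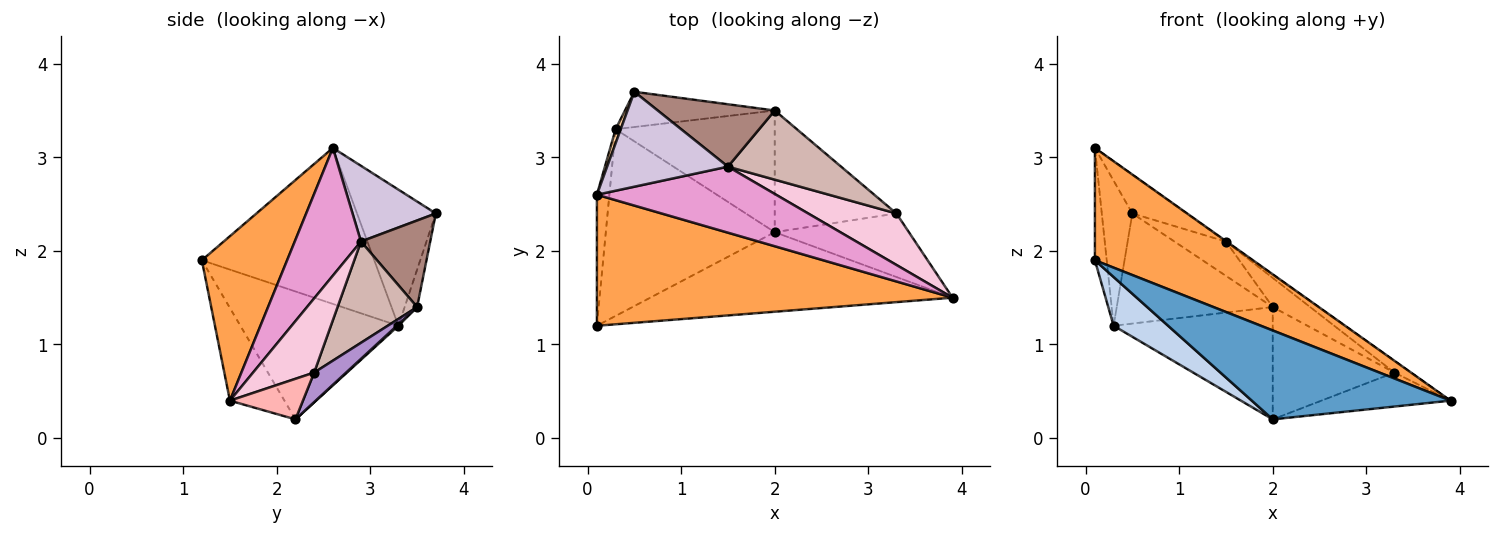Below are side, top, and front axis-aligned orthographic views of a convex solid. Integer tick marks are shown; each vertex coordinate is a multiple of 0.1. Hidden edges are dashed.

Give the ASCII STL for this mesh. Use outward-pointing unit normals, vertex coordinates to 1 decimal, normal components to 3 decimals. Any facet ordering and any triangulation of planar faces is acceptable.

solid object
 facet normal -0.200 -0.730 -0.653
  outer loop
   vertex 2.0 2.2 0.2
   vertex 3.9 1.5 0.4
   vertex 0.1 1.2 1.9
  endloop
 endfacet
 facet normal -0.591 -0.204 -0.780
  outer loop
   vertex 0.3 3.3 1.2
   vertex 2.0 2.2 0.2
   vertex 0.1 1.2 1.9
  endloop
 endfacet
 facet normal 0.331 -0.614 0.716
  outer loop
   vertex 0.1 2.6 3.1
   vertex 0.1 1.2 1.9
   vertex 3.9 1.5 0.4
  endloop
 endfacet
 facet normal -0.932 0.361 0.035
  outer loop
   vertex 0.1 2.6 3.1
   vertex 0.5 3.7 2.4
   vertex 0.3 3.3 1.2
  endloop
 endfacet
 facet normal -0.994 0.068 -0.080
  outer loop
   vertex 0.1 2.6 3.1
   vertex 0.3 3.3 1.2
   vertex 0.1 1.2 1.9
  endloop
 endfacet
 facet normal 0.007 0.678 -0.735
  outer loop
   vertex 2.0 3.5 1.4
   vertex 2.0 2.2 0.2
   vertex 0.3 3.3 1.2
  endloop
 endfacet
 facet normal -0.076 0.950 -0.304
  outer loop
   vertex 2.0 3.5 1.4
   vertex 0.3 3.3 1.2
   vertex 0.5 3.7 2.4
  endloop
 endfacet
 facet normal 0.258 0.456 -0.852
  outer loop
   vertex 3.3 2.4 0.7
   vertex 3.9 1.5 0.4
   vertex 2.0 2.2 0.2
  endloop
 endfacet
 facet normal 0.175 0.668 -0.723
  outer loop
   vertex 3.3 2.4 0.7
   vertex 2.0 2.2 0.2
   vertex 2.0 3.5 1.4
  endloop
 endfacet
 facet normal 0.502 0.327 0.801
  outer loop
   vertex 1.5 2.9 2.1
   vertex 0.5 3.7 2.4
   vertex 0.1 2.6 3.1
  endloop
 endfacet
 facet normal 0.544 0.404 0.735
  outer loop
   vertex 1.5 2.9 2.1
   vertex 2.0 3.5 1.4
   vertex 0.5 3.7 2.4
  endloop
 endfacet
 facet normal 0.636 0.299 0.711
  outer loop
   vertex 1.5 2.9 2.1
   vertex 3.3 2.4 0.7
   vertex 2.0 3.5 1.4
  endloop
 endfacet
 facet normal 0.580 0.006 0.814
  outer loop
   vertex 1.5 2.9 2.1
   vertex 0.1 2.6 3.1
   vertex 3.9 1.5 0.4
  endloop
 endfacet
 facet normal 0.634 0.171 0.754
  outer loop
   vertex 1.5 2.9 2.1
   vertex 3.9 1.5 0.4
   vertex 3.3 2.4 0.7
  endloop
 endfacet
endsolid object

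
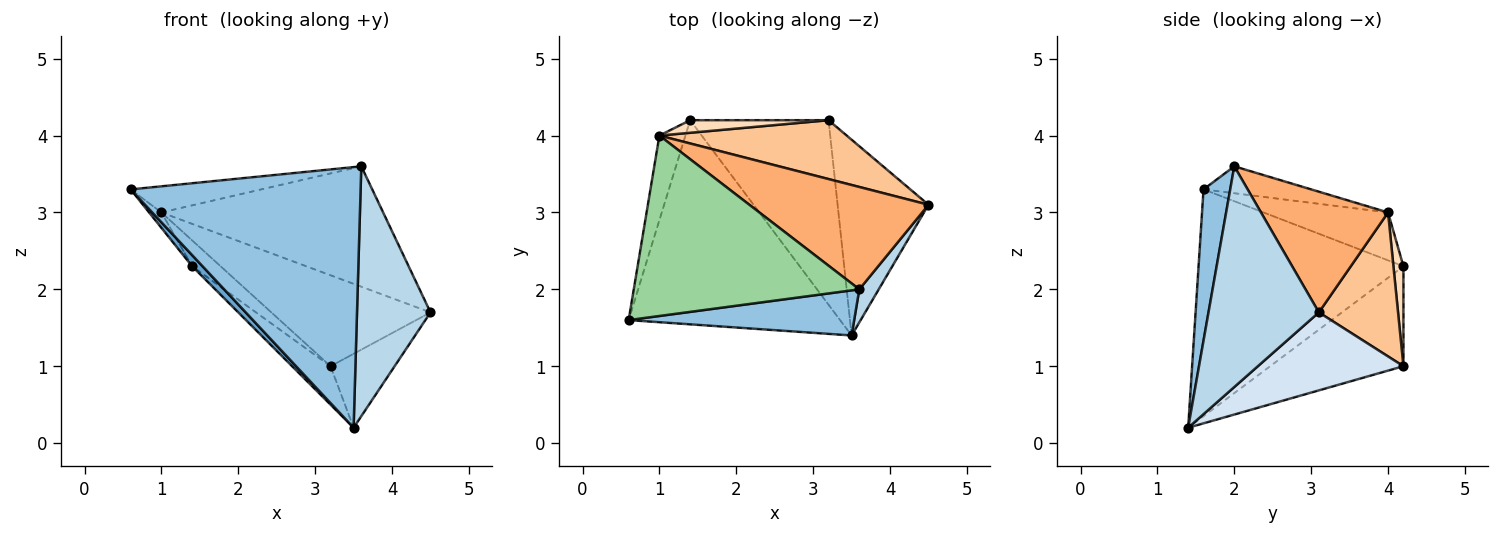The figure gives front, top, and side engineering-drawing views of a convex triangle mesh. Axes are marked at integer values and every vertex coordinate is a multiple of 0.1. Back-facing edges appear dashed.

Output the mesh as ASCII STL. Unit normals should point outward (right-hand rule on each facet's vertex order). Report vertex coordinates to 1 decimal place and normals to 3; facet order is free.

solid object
 facet normal -0.731 -0.037 -0.681
  outer loop
   vertex 3.5 1.4 0.2
   vertex 0.6 1.6 3.3
   vertex 1.4 4.2 2.3
  endloop
 endfacet
 facet normal 0.114 -0.979 0.169
  outer loop
   vertex 3.6 2.0 3.6
   vertex 0.6 1.6 3.3
   vertex 3.5 1.4 0.2
  endloop
 endfacet
 facet normal 0.830 -0.553 0.073
  outer loop
   vertex 3.6 2.0 3.6
   vertex 3.5 1.4 0.2
   vertex 4.5 3.1 1.7
  endloop
 endfacet
 facet normal 0.626 0.276 -0.730
  outer loop
   vertex 3.2 4.2 1.0
   vertex 4.5 3.1 1.7
   vertex 3.5 1.4 0.2
  endloop
 endfacet
 facet normal -0.577 0.167 -0.799
  outer loop
   vertex 3.2 4.2 1.0
   vertex 3.5 1.4 0.2
   vertex 1.4 4.2 2.3
  endloop
 endfacet
 facet normal 0.400 0.698 0.594
  outer loop
   vertex 1.0 4.0 3.0
   vertex 3.6 2.0 3.6
   vertex 4.5 3.1 1.7
  endloop
 endfacet
 facet normal 0.385 0.775 0.501
  outer loop
   vertex 1.0 4.0 3.0
   vertex 4.5 3.1 1.7
   vertex 3.2 4.2 1.0
  endloop
 endfacet
 facet normal 0.301 0.857 0.417
  outer loop
   vertex 1.0 4.0 3.0
   vertex 3.2 4.2 1.0
   vertex 1.4 4.2 2.3
  endloop
 endfacet
 facet normal -0.875 0.086 -0.476
  outer loop
   vertex 1.0 4.0 3.0
   vertex 1.4 4.2 2.3
   vertex 0.6 1.6 3.3
  endloop
 endfacet
 facet normal -0.117 0.142 0.983
  outer loop
   vertex 1.0 4.0 3.0
   vertex 0.6 1.6 3.3
   vertex 3.6 2.0 3.6
  endloop
 endfacet
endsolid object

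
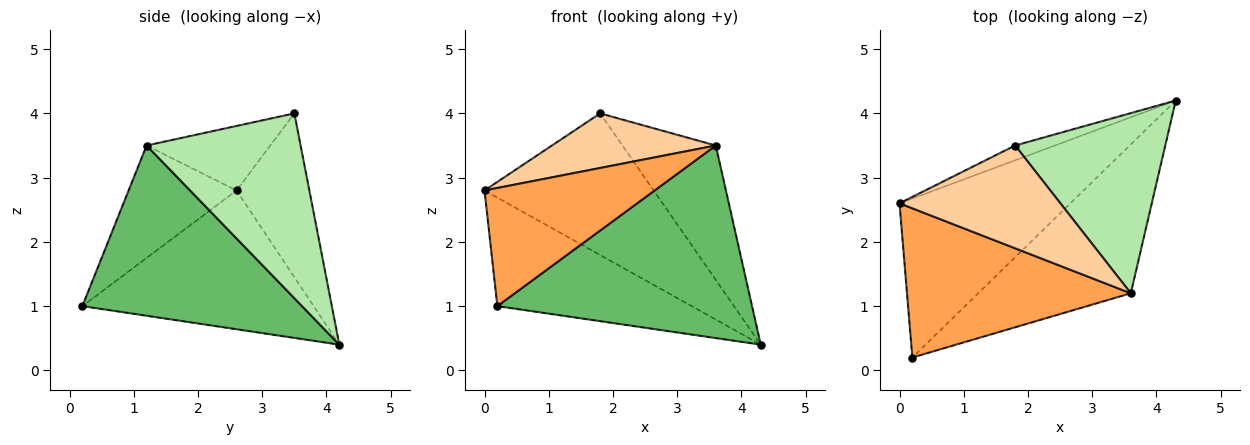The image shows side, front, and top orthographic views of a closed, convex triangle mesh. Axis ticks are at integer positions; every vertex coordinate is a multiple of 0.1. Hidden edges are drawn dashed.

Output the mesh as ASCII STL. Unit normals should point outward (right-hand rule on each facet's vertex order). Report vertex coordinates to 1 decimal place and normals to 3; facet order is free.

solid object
 facet normal -0.557 0.468 -0.686
  outer loop
   vertex 0.2 0.2 1.0
   vertex 0.0 2.6 2.8
   vertex 4.3 4.2 0.4
  endloop
 endfacet
 facet normal -0.394 0.914 -0.095
  outer loop
   vertex 1.8 3.5 4.0
   vertex 4.3 4.2 0.4
   vertex 0.0 2.6 2.8
  endloop
 endfacet
 facet normal -0.366 -0.578 0.729
  outer loop
   vertex 3.6 1.2 3.5
   vertex 0.0 2.6 2.8
   vertex 0.2 0.2 1.0
  endloop
 endfacet
 facet normal -0.334 -0.442 0.832
  outer loop
   vertex 3.6 1.2 3.5
   vertex 1.8 3.5 4.0
   vertex 0.0 2.6 2.8
  endloop
 endfacet
 facet normal 0.564 -0.654 -0.505
  outer loop
   vertex 3.6 1.2 3.5
   vertex 0.2 0.2 1.0
   vertex 4.3 4.2 0.4
  endloop
 endfacet
 facet normal 0.702 0.426 0.571
  outer loop
   vertex 3.6 1.2 3.5
   vertex 4.3 4.2 0.4
   vertex 1.8 3.5 4.0
  endloop
 endfacet
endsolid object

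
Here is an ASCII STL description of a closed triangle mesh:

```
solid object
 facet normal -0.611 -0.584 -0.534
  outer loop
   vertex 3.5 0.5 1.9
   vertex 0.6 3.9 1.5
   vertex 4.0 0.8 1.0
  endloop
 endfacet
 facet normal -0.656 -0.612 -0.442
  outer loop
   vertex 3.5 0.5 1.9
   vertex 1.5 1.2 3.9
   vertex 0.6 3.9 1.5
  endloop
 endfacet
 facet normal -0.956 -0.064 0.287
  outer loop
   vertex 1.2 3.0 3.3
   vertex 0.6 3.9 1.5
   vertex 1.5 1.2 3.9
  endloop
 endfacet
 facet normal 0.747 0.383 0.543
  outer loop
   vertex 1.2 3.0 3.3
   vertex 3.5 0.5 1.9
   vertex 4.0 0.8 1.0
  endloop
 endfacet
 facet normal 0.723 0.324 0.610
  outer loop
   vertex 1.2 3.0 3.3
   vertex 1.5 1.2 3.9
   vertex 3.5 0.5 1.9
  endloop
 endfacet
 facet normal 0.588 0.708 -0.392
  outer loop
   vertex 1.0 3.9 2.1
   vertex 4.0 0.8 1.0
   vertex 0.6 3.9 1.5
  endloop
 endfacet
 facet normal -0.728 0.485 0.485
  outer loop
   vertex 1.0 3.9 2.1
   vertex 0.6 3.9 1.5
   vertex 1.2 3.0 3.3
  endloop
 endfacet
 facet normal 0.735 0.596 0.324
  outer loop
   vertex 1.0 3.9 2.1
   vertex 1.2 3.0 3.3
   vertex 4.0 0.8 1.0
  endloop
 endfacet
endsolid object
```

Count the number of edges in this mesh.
12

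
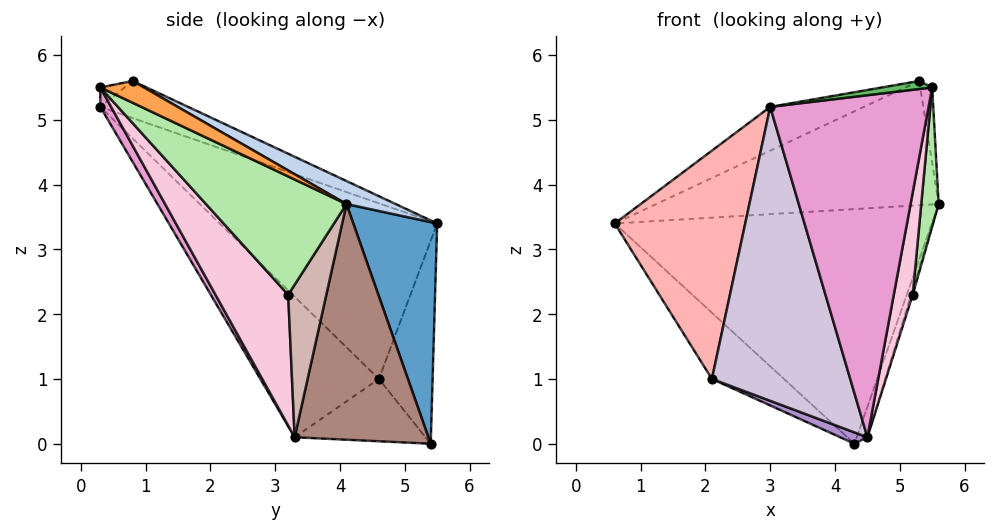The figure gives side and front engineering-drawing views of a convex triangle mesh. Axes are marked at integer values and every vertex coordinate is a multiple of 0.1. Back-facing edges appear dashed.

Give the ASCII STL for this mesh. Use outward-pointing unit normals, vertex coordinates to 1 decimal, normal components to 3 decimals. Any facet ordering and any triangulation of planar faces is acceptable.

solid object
 facet normal 0.248 0.938 0.242
  outer loop
   vertex 4.3 5.4 0.0
   vertex 0.6 5.5 3.4
   vertex 5.6 4.1 3.7
  endloop
 endfacet
 facet normal 0.086 0.491 0.867
  outer loop
   vertex 5.3 0.8 5.6
   vertex 5.6 4.1 3.7
   vertex 0.6 5.5 3.4
  endloop
 endfacet
 facet normal 0.823 0.225 0.521
  outer loop
   vertex 5.3 0.8 5.6
   vertex 5.5 0.3 5.5
   vertex 5.6 4.1 3.7
  endloop
 endfacet
 facet normal -0.215 0.229 0.949
  outer loop
   vertex 5.3 0.8 5.6
   vertex 0.6 5.5 3.4
   vertex 3.0 0.3 5.2
  endloop
 endfacet
 facet normal -0.116 -0.239 0.964
  outer loop
   vertex 5.3 0.8 5.6
   vertex 3.0 0.3 5.2
   vertex 5.5 0.3 5.5
  endloop
 endfacet
 facet normal 0.972 -0.120 -0.200
  outer loop
   vertex 5.2 3.2 2.3
   vertex 5.6 4.1 3.7
   vertex 5.5 0.3 5.5
  endloop
 endfacet
 facet normal -0.496 0.665 -0.559
  outer loop
   vertex 2.1 4.6 1.0
   vertex 0.6 5.5 3.4
   vertex 4.3 5.4 0.0
  endloop
 endfacet
 facet normal -0.811 -0.487 -0.324
  outer loop
   vertex 2.1 4.6 1.0
   vertex 3.0 0.3 5.2
   vertex 0.6 5.5 3.4
  endloop
 endfacet
 facet normal -0.388 -0.081 -0.918
  outer loop
   vertex 4.5 3.3 0.1
   vertex 2.1 4.6 1.0
   vertex 4.3 5.4 0.0
  endloop
 endfacet
 facet normal -0.548 -0.640 -0.538
  outer loop
   vertex 4.5 3.3 0.1
   vertex 3.0 0.3 5.2
   vertex 2.1 4.6 1.0
  endloop
 endfacet
 facet normal 0.949 0.076 -0.307
  outer loop
   vertex 4.5 3.3 0.1
   vertex 4.3 5.4 0.0
   vertex 5.6 4.1 3.7
  endloop
 endfacet
 facet normal 0.953 0.045 -0.301
  outer loop
   vertex 4.5 3.3 0.1
   vertex 5.6 4.1 3.7
   vertex 5.2 3.2 2.3
  endloop
 endfacet
 facet normal 0.059 -0.868 -0.493
  outer loop
   vertex 4.5 3.3 0.1
   vertex 5.5 0.3 5.5
   vertex 3.0 0.3 5.2
  endloop
 endfacet
 facet normal 0.922 -0.240 -0.304
  outer loop
   vertex 4.5 3.3 0.1
   vertex 5.2 3.2 2.3
   vertex 5.5 0.3 5.5
  endloop
 endfacet
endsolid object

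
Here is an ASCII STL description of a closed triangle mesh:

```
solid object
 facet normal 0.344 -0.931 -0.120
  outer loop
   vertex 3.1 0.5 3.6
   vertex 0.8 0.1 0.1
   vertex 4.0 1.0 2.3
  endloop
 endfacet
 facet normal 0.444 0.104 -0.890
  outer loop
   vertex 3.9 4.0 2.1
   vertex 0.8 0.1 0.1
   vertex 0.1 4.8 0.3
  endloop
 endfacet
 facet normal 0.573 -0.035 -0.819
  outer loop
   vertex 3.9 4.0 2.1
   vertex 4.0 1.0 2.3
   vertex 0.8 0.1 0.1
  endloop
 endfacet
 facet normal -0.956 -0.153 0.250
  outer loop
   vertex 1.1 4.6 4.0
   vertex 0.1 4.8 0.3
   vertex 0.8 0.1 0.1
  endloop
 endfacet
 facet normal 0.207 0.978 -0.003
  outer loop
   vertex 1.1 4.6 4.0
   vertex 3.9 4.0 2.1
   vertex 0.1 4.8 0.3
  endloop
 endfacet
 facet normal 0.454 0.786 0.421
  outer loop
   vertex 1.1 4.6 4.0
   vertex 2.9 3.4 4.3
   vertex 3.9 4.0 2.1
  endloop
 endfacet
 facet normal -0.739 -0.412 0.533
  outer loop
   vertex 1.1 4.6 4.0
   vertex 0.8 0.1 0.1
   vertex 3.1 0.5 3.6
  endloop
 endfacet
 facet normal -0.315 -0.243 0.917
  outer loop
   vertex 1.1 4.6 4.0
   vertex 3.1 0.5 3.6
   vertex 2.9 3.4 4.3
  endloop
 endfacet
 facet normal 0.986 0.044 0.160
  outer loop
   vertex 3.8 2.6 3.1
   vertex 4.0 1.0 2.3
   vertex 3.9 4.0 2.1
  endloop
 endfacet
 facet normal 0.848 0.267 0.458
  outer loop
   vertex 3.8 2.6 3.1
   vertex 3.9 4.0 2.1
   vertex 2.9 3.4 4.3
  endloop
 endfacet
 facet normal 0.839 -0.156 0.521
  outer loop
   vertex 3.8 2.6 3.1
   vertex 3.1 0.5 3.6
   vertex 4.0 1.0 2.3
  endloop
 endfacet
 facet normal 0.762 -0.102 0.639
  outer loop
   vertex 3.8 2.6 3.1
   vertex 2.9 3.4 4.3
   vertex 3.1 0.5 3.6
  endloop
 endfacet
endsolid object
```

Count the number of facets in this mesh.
12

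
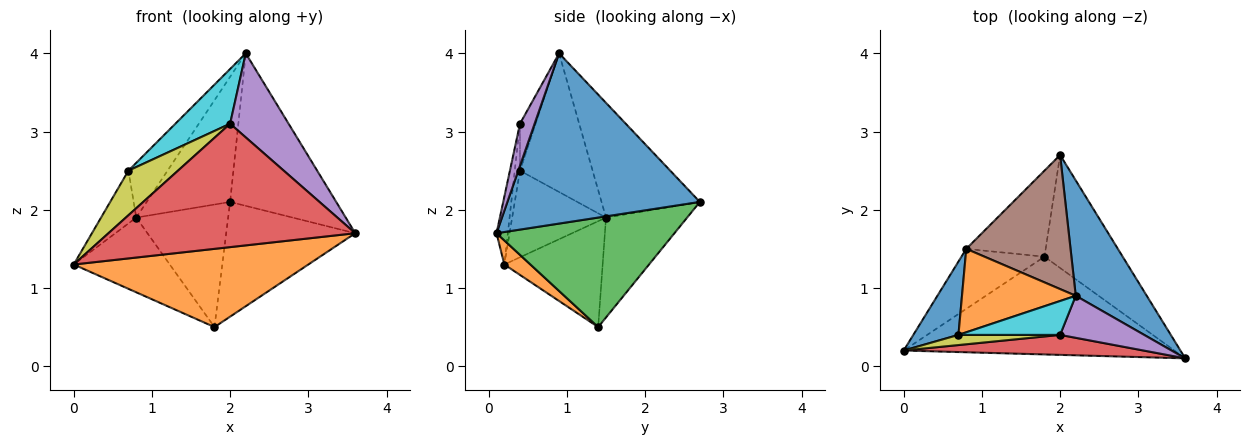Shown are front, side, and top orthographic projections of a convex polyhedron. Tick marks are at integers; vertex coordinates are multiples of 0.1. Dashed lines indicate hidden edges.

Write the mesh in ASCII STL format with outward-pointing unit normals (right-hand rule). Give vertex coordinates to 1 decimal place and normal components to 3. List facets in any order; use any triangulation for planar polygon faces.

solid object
 facet normal 0.823 0.453 0.343
  outer loop
   vertex 2.2 0.9 4.0
   vertex 3.6 0.1 1.7
   vertex 2.0 2.7 2.1
  endloop
 endfacet
 facet normal 0.069 -0.623 -0.779
  outer loop
   vertex 1.8 1.4 0.5
   vertex 3.6 0.1 1.7
   vertex 0.0 0.2 1.3
  endloop
 endfacet
 facet normal 0.701 0.508 -0.501
  outer loop
   vertex 1.8 1.4 0.5
   vertex 2.0 2.7 2.1
   vertex 3.6 0.1 1.7
  endloop
 endfacet
 facet normal -0.045 -0.986 0.160
  outer loop
   vertex 2.0 0.4 3.1
   vertex 0.0 0.2 1.3
   vertex 3.6 0.1 1.7
  endloop
 endfacet
 facet normal 0.218 -0.873 0.436
  outer loop
   vertex 2.0 0.4 3.1
   vertex 3.6 0.1 1.7
   vertex 2.2 0.9 4.0
  endloop
 endfacet
 facet normal -0.627 0.532 0.570
  outer loop
   vertex 0.8 1.5 1.9
   vertex 2.2 0.9 4.0
   vertex 2.0 2.7 2.1
  endloop
 endfacet
 facet normal -0.624 0.610 -0.489
  outer loop
   vertex 0.8 1.5 1.9
   vertex 1.8 1.4 0.5
   vertex 0.0 0.2 1.3
  endloop
 endfacet
 facet normal -0.586 0.663 -0.466
  outer loop
   vertex 0.8 1.5 1.9
   vertex 2.0 2.7 2.1
   vertex 1.8 1.4 0.5
  endloop
 endfacet
 facet normal -0.102 -0.970 0.221
  outer loop
   vertex 0.7 0.4 2.5
   vertex 0.0 0.2 1.3
   vertex 2.0 0.4 3.1
  endloop
 endfacet
 facet normal -0.236 -0.826 0.511
  outer loop
   vertex 0.7 0.4 2.5
   vertex 2.0 0.4 3.1
   vertex 2.2 0.9 4.0
  endloop
 endfacet
 facet normal -0.842 0.316 0.438
  outer loop
   vertex 0.7 0.4 2.5
   vertex 0.8 1.5 1.9
   vertex 0.0 0.2 1.3
  endloop
 endfacet
 facet normal -0.714 0.384 0.586
  outer loop
   vertex 0.7 0.4 2.5
   vertex 2.2 0.9 4.0
   vertex 0.8 1.5 1.9
  endloop
 endfacet
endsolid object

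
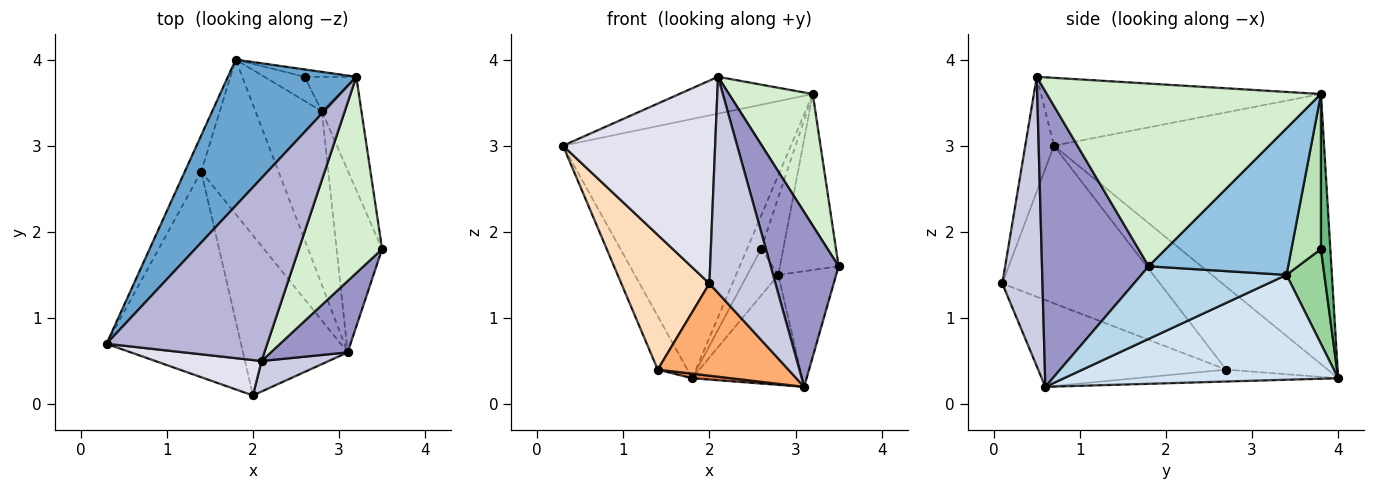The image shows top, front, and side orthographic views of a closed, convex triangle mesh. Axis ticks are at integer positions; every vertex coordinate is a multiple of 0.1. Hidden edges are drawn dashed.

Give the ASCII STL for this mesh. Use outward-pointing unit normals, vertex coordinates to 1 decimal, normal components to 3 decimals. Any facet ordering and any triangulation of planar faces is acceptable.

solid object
 facet normal -0.718 0.606 0.342
  outer loop
   vertex 3.2 3.8 3.6
   vertex 1.8 4.0 0.3
   vertex 0.3 0.7 3.0
  endloop
 endfacet
 facet normal 0.894 0.376 -0.242
  outer loop
   vertex 2.8 3.4 1.5
   vertex 3.2 3.8 3.6
   vertex 3.5 1.8 1.6
  endloop
 endfacet
 facet normal 0.803 0.320 -0.503
  outer loop
   vertex 2.8 3.4 1.5
   vertex 3.5 1.8 1.6
   vertex 3.1 0.6 0.2
  endloop
 endfacet
 facet normal 0.800 0.321 -0.506
  outer loop
   vertex 2.8 3.4 1.5
   vertex 3.1 0.6 0.2
   vertex 1.8 4.0 0.3
  endloop
 endfacet
 facet normal -0.152 -0.029 -0.988
  outer loop
   vertex 1.4 2.7 0.4
   vertex 1.8 4.0 0.3
   vertex 3.1 0.6 0.2
  endloop
 endfacet
 facet normal -0.583 -0.405 -0.704
  outer loop
   vertex 1.4 2.7 0.4
   vertex 3.1 0.6 0.2
   vertex 2.0 0.1 1.4
  endloop
 endfacet
 facet normal -0.943 0.276 -0.187
  outer loop
   vertex 1.4 2.7 0.4
   vertex 0.3 0.7 3.0
   vertex 1.8 4.0 0.3
  endloop
 endfacet
 facet normal -0.700 -0.391 -0.597
  outer loop
   vertex 1.4 2.7 0.4
   vertex 2.0 0.1 1.4
   vertex 0.3 0.7 3.0
  endloop
 endfacet
 facet normal 0.545 0.818 -0.182
  outer loop
   vertex 2.6 3.8 1.8
   vertex 1.8 4.0 0.3
   vertex 3.2 3.8 3.6
  endloop
 endfacet
 facet normal 0.735 0.602 -0.312
  outer loop
   vertex 2.6 3.8 1.8
   vertex 2.8 3.4 1.5
   vertex 1.8 4.0 0.3
  endloop
 endfacet
 facet normal 0.773 0.580 -0.258
  outer loop
   vertex 2.6 3.8 1.8
   vertex 3.2 3.8 3.6
   vertex 2.8 3.4 1.5
  endloop
 endfacet
 facet normal 0.877 -0.268 0.400
  outer loop
   vertex 2.1 0.5 3.8
   vertex 3.5 1.8 1.6
   vertex 3.2 3.8 3.6
  endloop
 endfacet
 facet normal 0.824 -0.525 0.214
  outer loop
   vertex 2.1 0.5 3.8
   vertex 3.1 0.6 0.2
   vertex 3.5 1.8 1.6
  endloop
 endfacet
 facet normal -0.382 0.182 0.906
  outer loop
   vertex 2.1 0.5 3.8
   vertex 3.2 3.8 3.6
   vertex 0.3 0.7 3.0
  endloop
 endfacet
 facet normal 0.516 -0.848 0.120
  outer loop
   vertex 2.1 0.5 3.8
   vertex 2.0 0.1 1.4
   vertex 3.1 0.6 0.2
  endloop
 endfacet
 facet normal -0.183 -0.969 0.169
  outer loop
   vertex 2.1 0.5 3.8
   vertex 0.3 0.7 3.0
   vertex 2.0 0.1 1.4
  endloop
 endfacet
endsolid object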